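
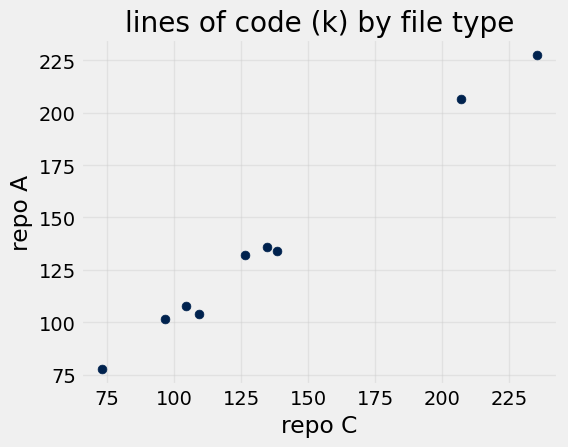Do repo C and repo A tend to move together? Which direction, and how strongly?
Points are positively correlated; strong (|r| ≈ 1.0).

positive, strong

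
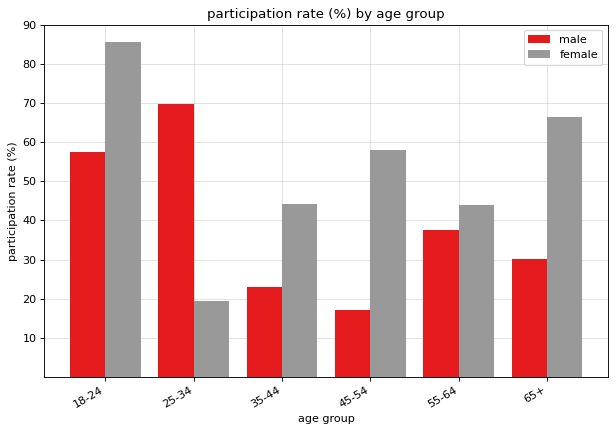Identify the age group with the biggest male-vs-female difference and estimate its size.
25-34: male ≈ 70, female ≈ 20 → gap ≈ 50. Next-largest (45-54) is only ≈ 40.

25-34, ≈ 50 %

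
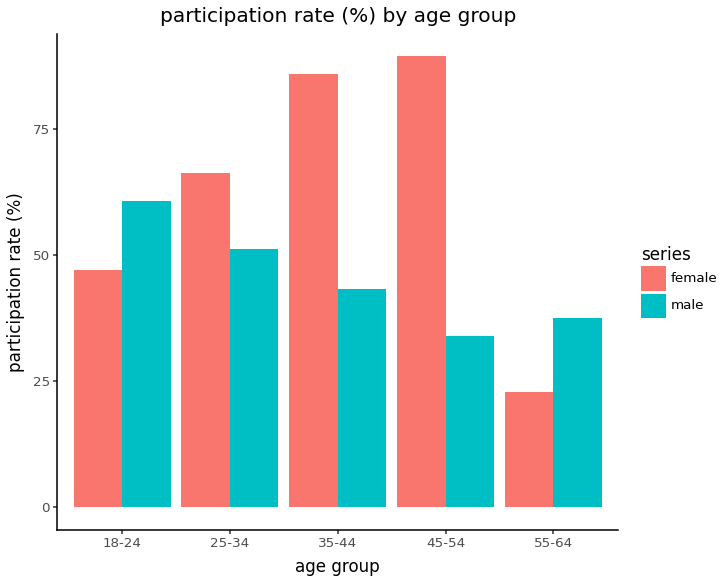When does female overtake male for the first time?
18-24: female ≈ 50 vs male ≈ 60 (not yet); 25-34: female ≈ 70 vs male ≈ 50 (first crossover).

25-34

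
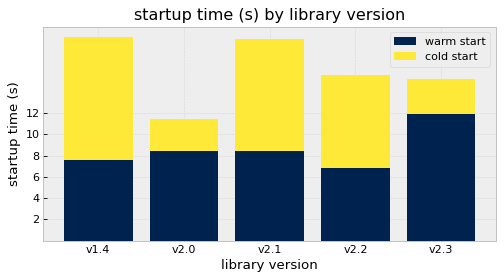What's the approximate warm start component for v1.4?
≈ 8

warm start top ≈ 8, bottom ≈ 0; segment ≈ 8.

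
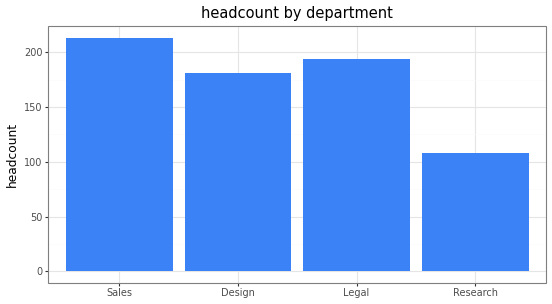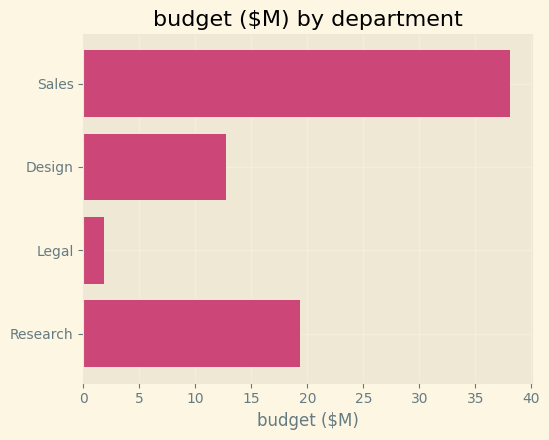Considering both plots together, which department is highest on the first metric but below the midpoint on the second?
Legal

Chart 2 median budget ($M) ≈ 15; below-median departments: Design, Legal. Among those, Legal has the highest headcount (≈ 200).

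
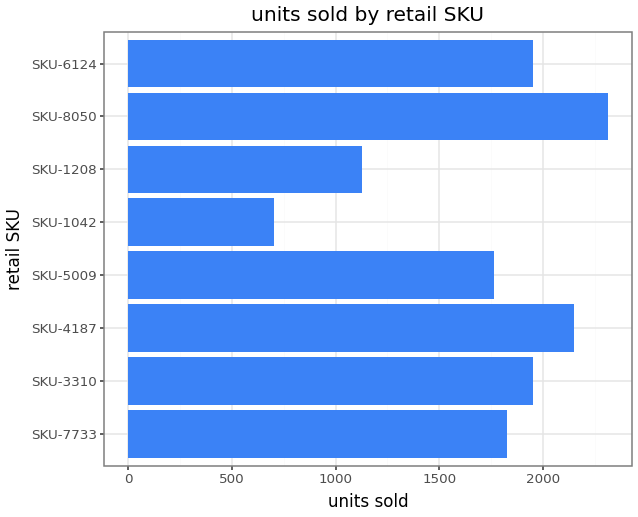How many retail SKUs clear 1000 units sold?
7

Above 1000: SKU-7733, SKU-3310, SKU-4187, SKU-5009, SKU-1208, SKU-8050, SKU-6124.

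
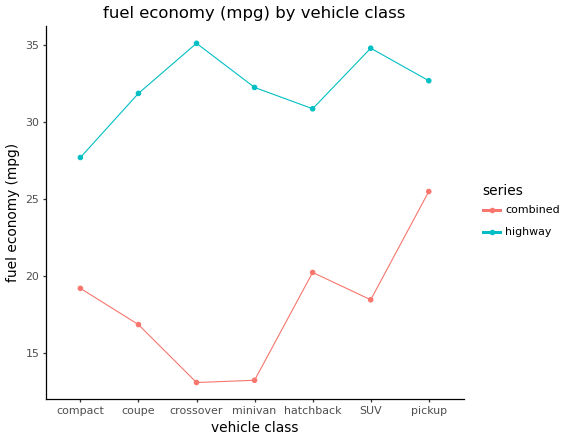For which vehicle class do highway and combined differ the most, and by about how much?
crossover: highway ≈ 36, combined ≈ 14 → gap ≈ 22. Next-largest (minivan) is only ≈ 18.

crossover, ≈ 22 mpg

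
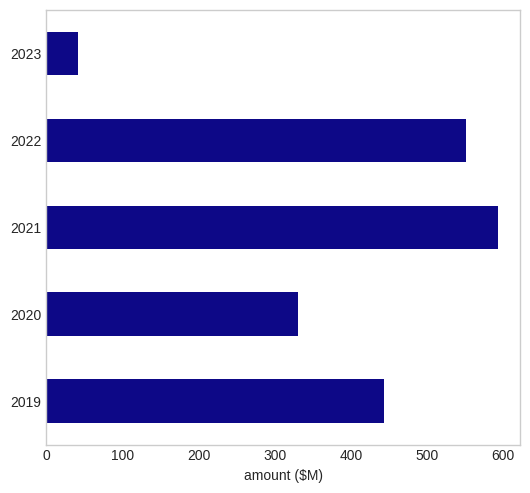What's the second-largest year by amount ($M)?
Top 3: 2021 ≈ 600, 2022 ≈ 550, 2019 ≈ 450.

2022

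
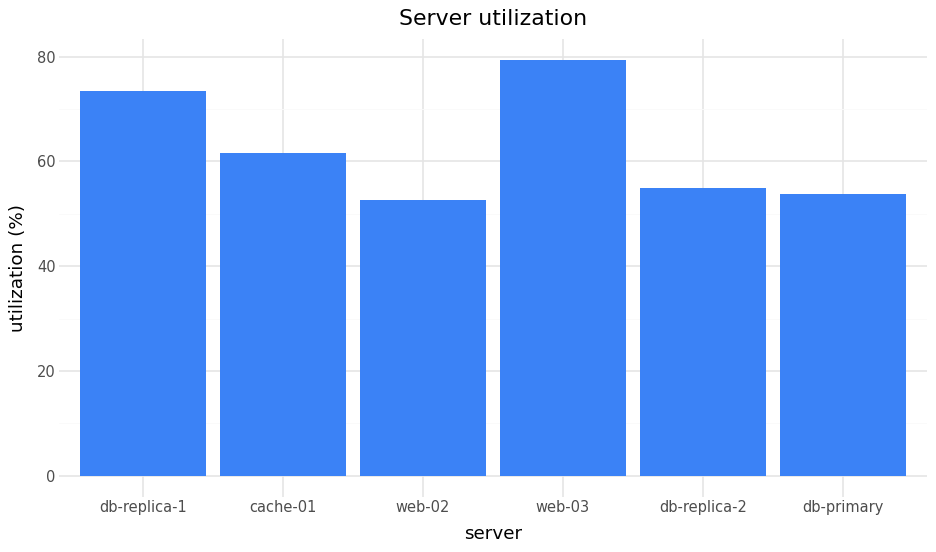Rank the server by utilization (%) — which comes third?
cache-01

Top 4: web-03 ≈ 80, db-replica-1 ≈ 70, cache-01 ≈ 60, db-replica-2 ≈ 50.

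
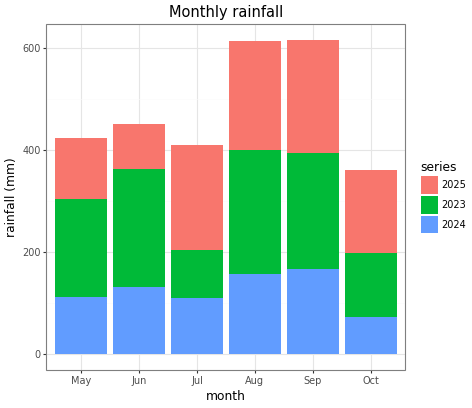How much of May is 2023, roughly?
≈ 200

2023 top ≈ 300, bottom ≈ 100; segment ≈ 200.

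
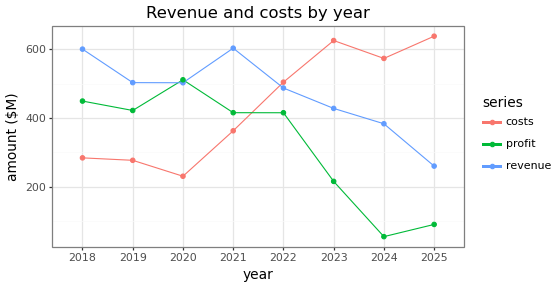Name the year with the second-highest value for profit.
2018

Top 3 for profit: 2020 ≈ 500, 2018 ≈ 450, 2019 ≈ 400.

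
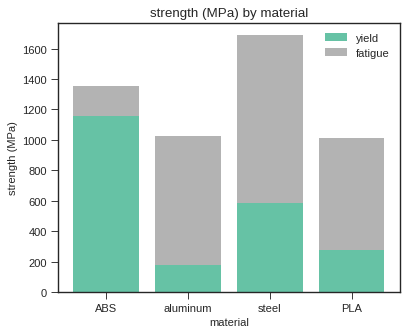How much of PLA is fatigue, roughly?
fatigue top ≈ 1000, bottom ≈ 200; segment ≈ 800.

≈ 800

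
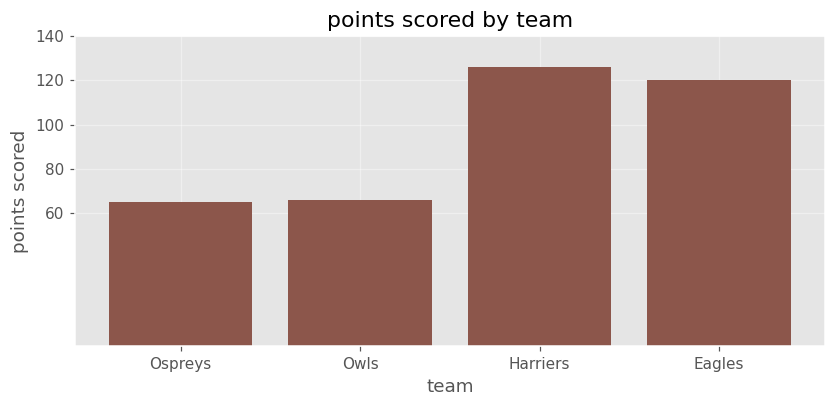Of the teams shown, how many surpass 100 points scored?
2

Above 100: Harriers, Eagles.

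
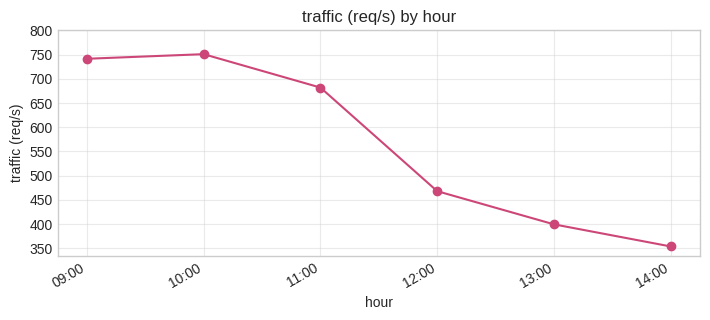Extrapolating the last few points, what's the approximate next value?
≈ 300

Last three: 450, 400, 350 → slope ≈ -50/step → next ≈ 300.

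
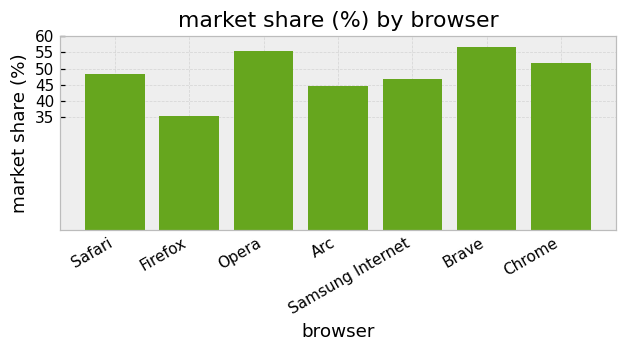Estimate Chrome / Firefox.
Chrome ≈ 50, Firefox ≈ 35; 50/35 ≈ 1.43.

≈ 1.43×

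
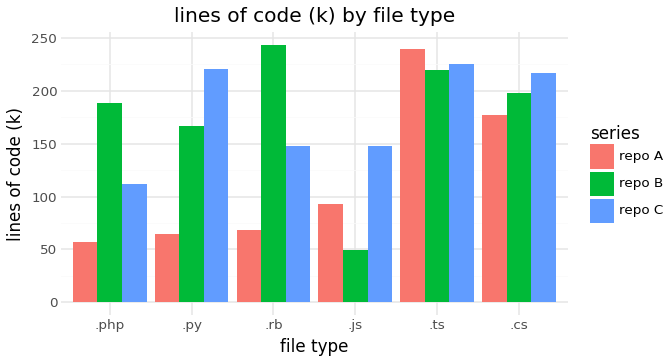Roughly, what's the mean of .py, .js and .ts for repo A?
≈ 142

(75 + 100 + 250) / 3 ≈ 142.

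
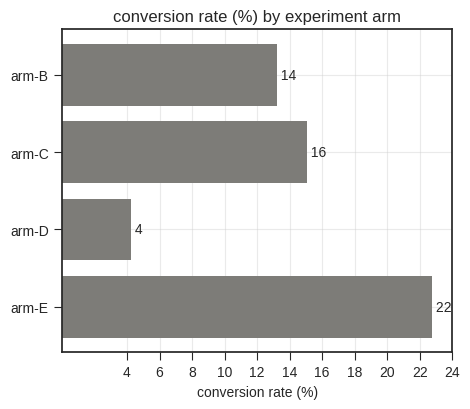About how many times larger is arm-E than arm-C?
≈ 1.38×

arm-E ≈ 22, arm-C ≈ 16; 22/16 ≈ 1.38.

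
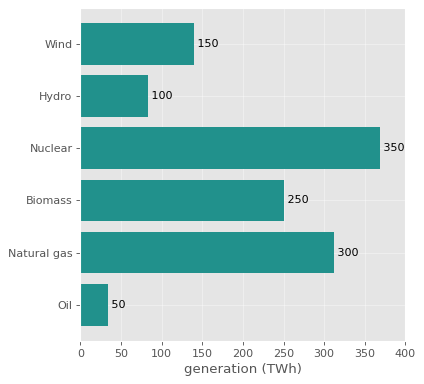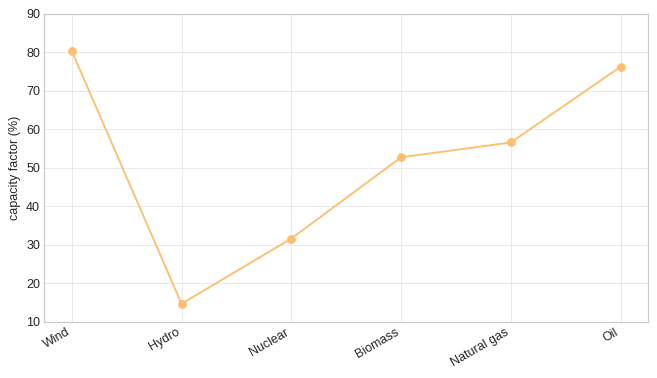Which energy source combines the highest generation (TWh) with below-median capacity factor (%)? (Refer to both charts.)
Chart 2 median capacity factor (%) ≈ 50; below-median energy sources: Hydro, Nuclear, Biomass. Among those, Nuclear has the highest generation (TWh) (≈ 350).

Nuclear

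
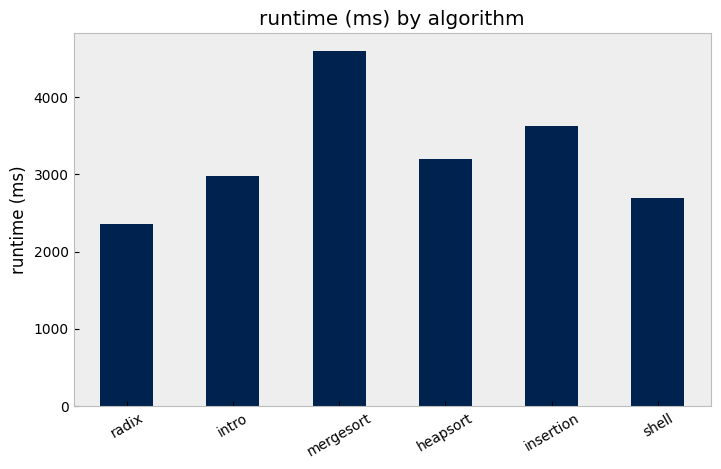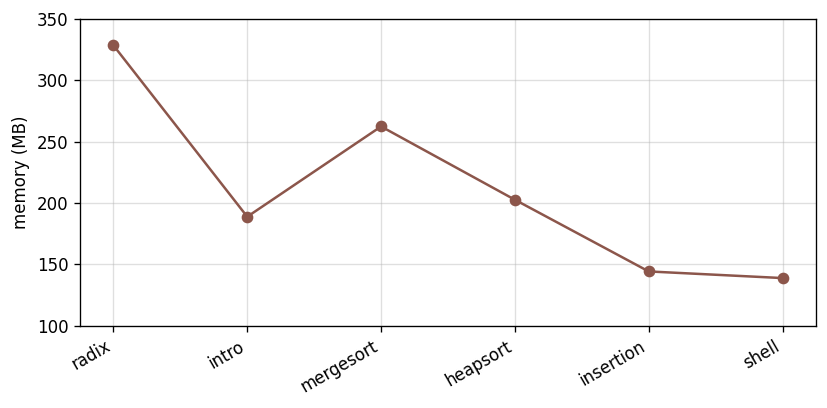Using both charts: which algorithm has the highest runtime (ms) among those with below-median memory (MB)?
Chart 2 median memory (MB) ≈ 200; below-median algorithms: intro, insertion, shell. Among those, insertion has the highest runtime (ms) (≈ 3500).

insertion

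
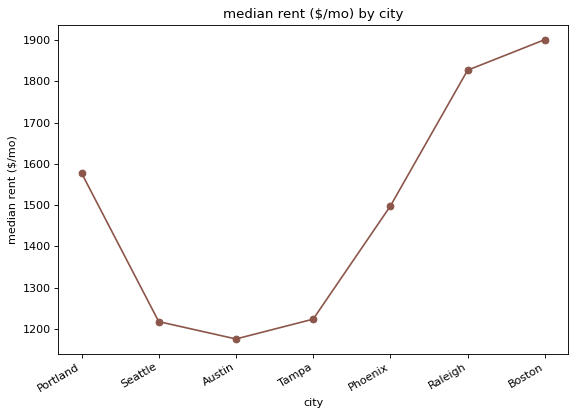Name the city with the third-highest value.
Portland

Top 4: Boston ≈ 1900, Raleigh ≈ 1800, Portland ≈ 1600, Phoenix ≈ 1500.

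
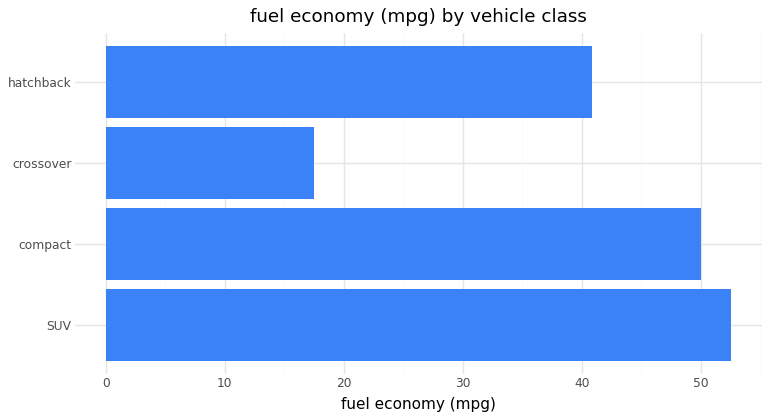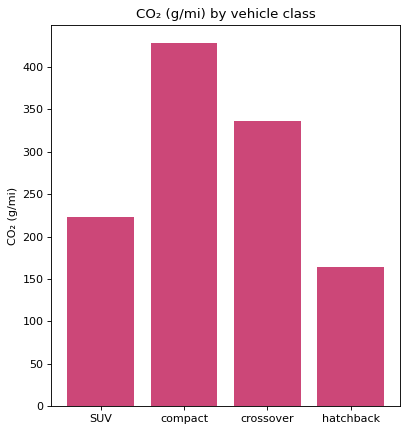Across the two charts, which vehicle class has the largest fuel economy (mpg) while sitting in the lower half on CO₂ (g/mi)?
SUV

Chart 2 median CO₂ (g/mi) ≈ 300; below-median vehicle classes: SUV, hatchback. Among those, SUV has the highest fuel economy (mpg) (≈ 55).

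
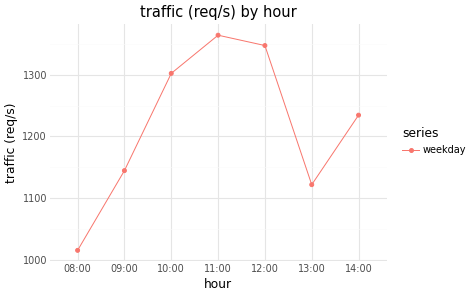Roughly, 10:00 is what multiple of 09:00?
≈ 1.13×

10:00 ≈ 1300, 09:00 ≈ 1150; 1300/1150 ≈ 1.13.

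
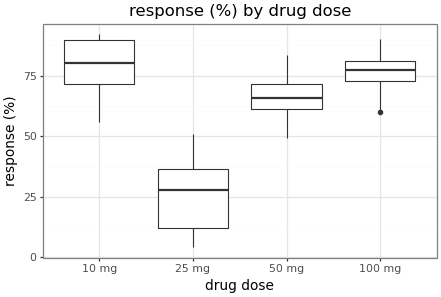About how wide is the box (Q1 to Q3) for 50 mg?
≈ 10

Q3 ≈ 70, Q1 ≈ 60; IQR ≈ 10.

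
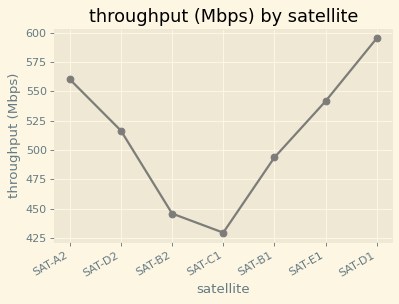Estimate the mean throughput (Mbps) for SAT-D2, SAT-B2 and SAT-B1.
(520 + 440 + 500) / 3 ≈ 487.

≈ 487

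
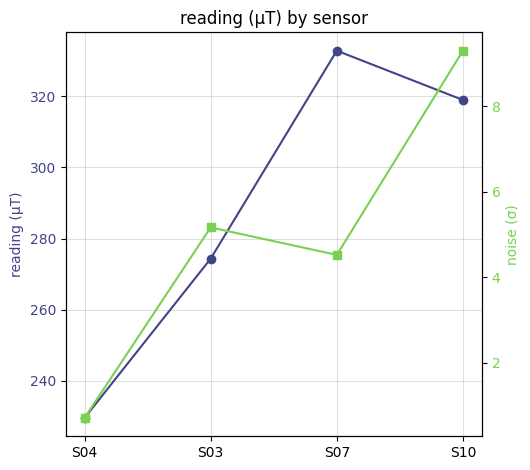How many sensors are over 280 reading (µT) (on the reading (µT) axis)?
Above 280: S07, S10.

2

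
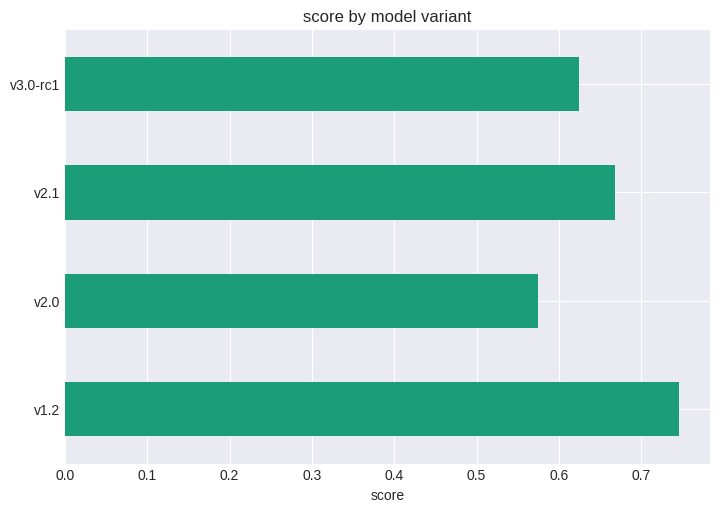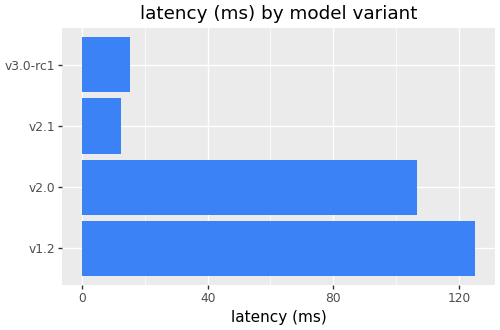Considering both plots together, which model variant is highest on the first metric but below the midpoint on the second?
Chart 2 median latency (ms) ≈ 60; below-median model variants: v2.1, v3.0-rc1. Among those, v2.1 has the highest score (≈ 0.7).

v2.1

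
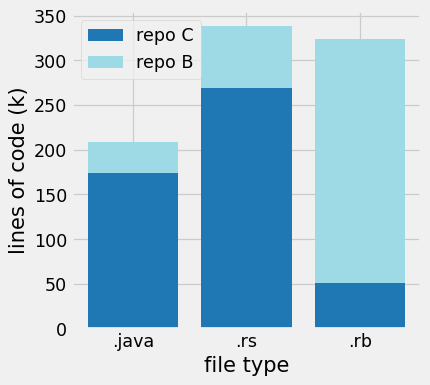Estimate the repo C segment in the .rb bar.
≈ 50

repo C top ≈ 50, bottom ≈ 0; segment ≈ 50.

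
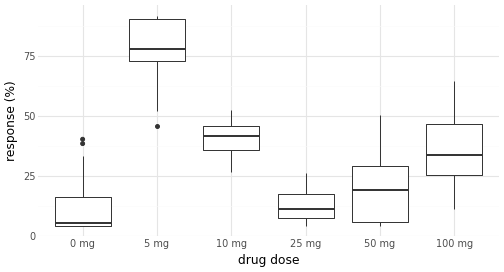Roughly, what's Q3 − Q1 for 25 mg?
Q3 ≈ 20, Q1 ≈ 10; IQR ≈ 10.

≈ 10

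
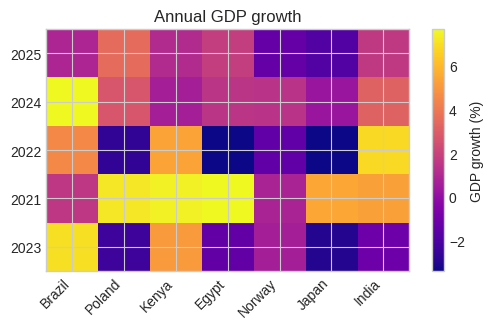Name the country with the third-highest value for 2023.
Norway

Top 4 for 2023: Brazil ≈ 7, Kenya ≈ 5, Norway ≈ 1, India ≈ -1.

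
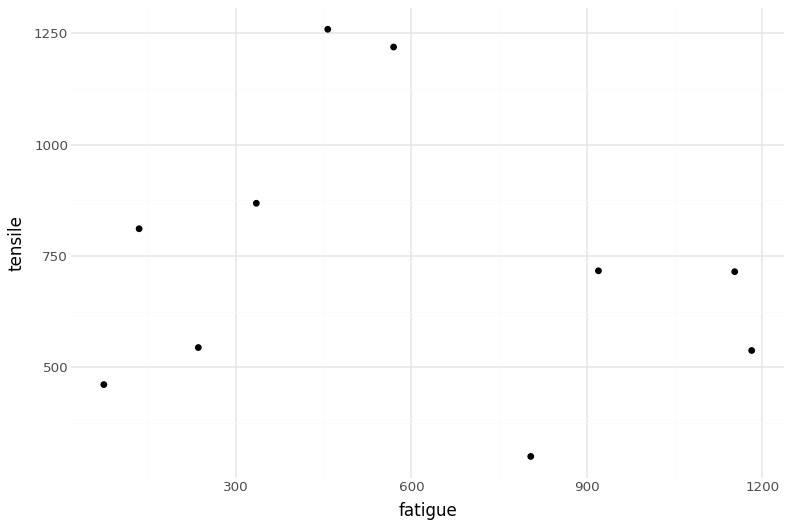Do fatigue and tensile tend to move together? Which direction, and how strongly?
Points are roughly uncorrelated; weak (|r| ≈ 0.1).

no clear correlation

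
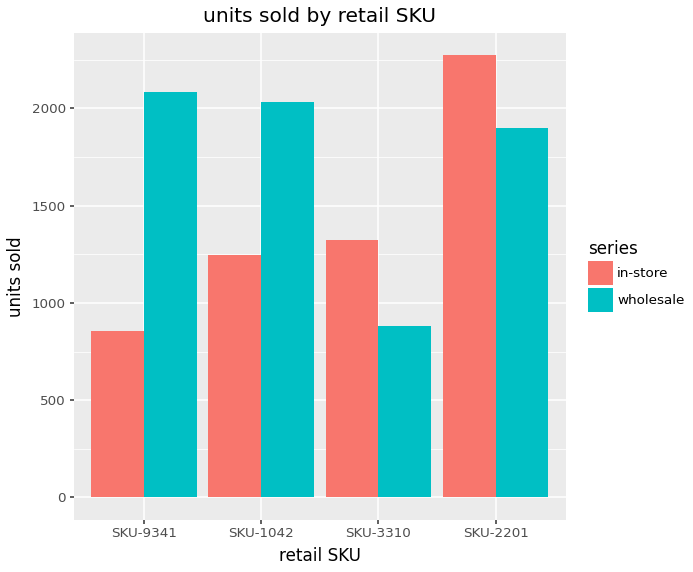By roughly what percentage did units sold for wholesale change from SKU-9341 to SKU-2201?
SKU-9341 ≈ 2000, SKU-2201 ≈ 1800; (1800 − 2000) / 2000 ≈ -10%.

≈ -10%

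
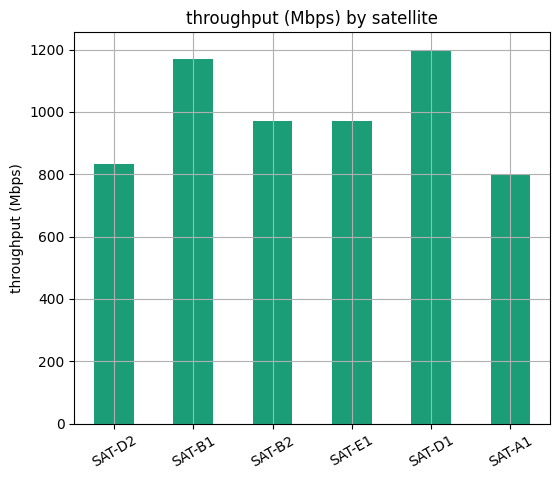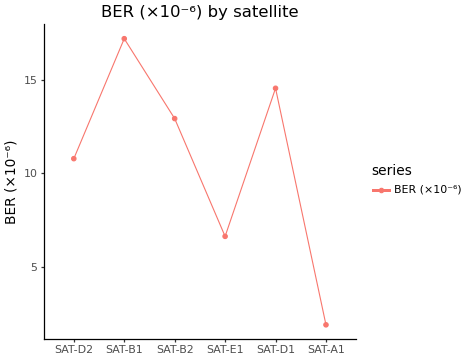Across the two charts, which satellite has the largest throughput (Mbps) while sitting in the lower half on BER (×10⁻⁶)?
SAT-E1

Chart 2 median BER (×10⁻⁶) ≈ 12; below-median satellites: SAT-D2, SAT-E1, SAT-A1. Among those, SAT-E1 has the highest throughput (Mbps) (≈ 1000).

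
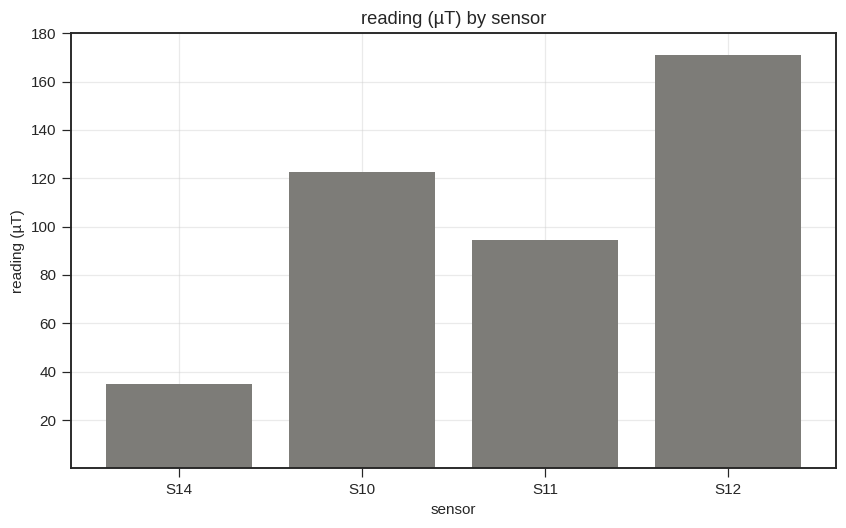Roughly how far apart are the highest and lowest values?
Max S12 ≈ 180, min S14 ≈ 40; range ≈ 140.

≈ 140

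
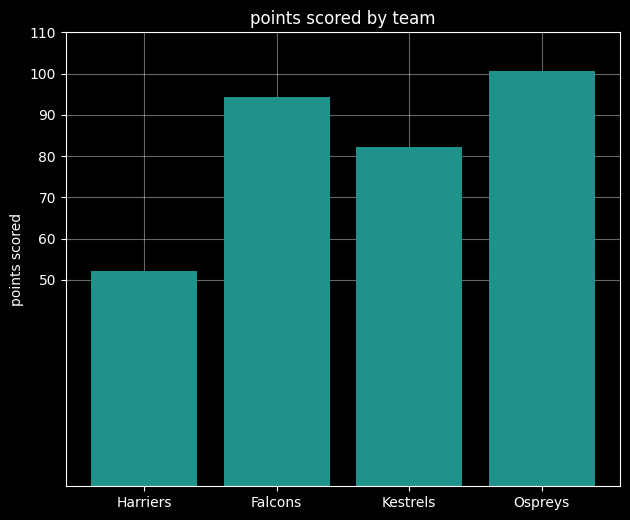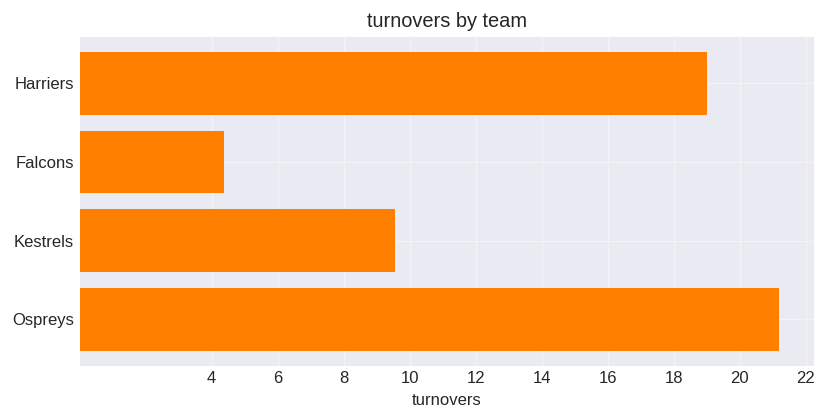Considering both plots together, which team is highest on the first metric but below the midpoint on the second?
Falcons

Chart 2 median turnovers ≈ 14; below-median teams: Falcons, Kestrels. Among those, Falcons has the highest points scored (≈ 90).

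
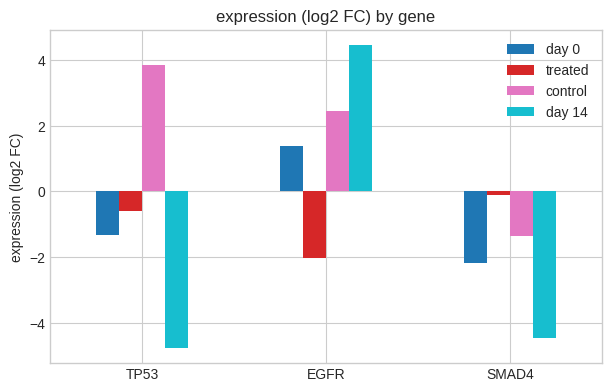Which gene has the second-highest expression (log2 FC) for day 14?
Top 3 for day 14: EGFR ≈ 4, SMAD4 ≈ -4, TP53 ≈ -5.

SMAD4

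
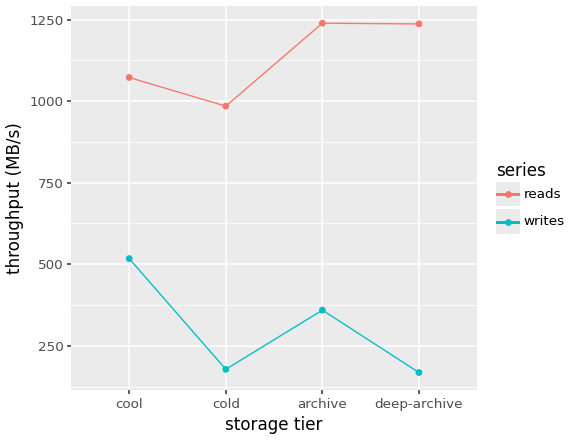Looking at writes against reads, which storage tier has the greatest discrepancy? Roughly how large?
deep-archive, ≈ 1000 MB/s

deep-archive: writes ≈ 200, reads ≈ 1200 → gap ≈ 1000. Next-largest (archive) is only ≈ 800.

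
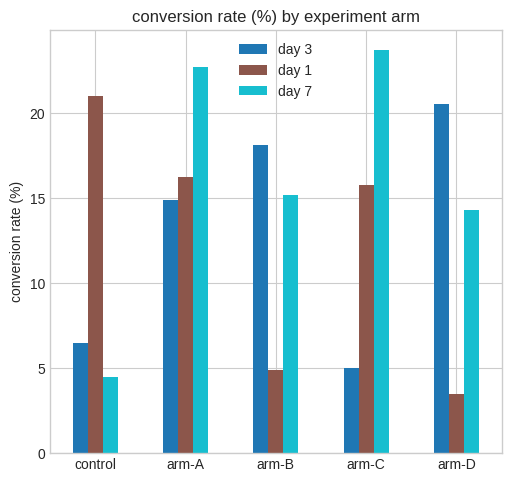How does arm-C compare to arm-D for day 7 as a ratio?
≈ 1.71×

arm-C ≈ 24, arm-D ≈ 14; 24/14 ≈ 1.71.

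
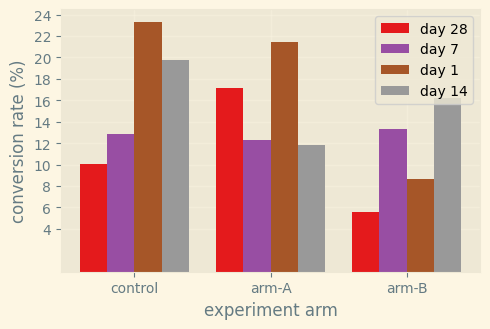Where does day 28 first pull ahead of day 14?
control: day 28 ≈ 10 vs day 14 ≈ 20 (not yet); arm-A: day 28 ≈ 18 vs day 14 ≈ 12 (first crossover).

arm-A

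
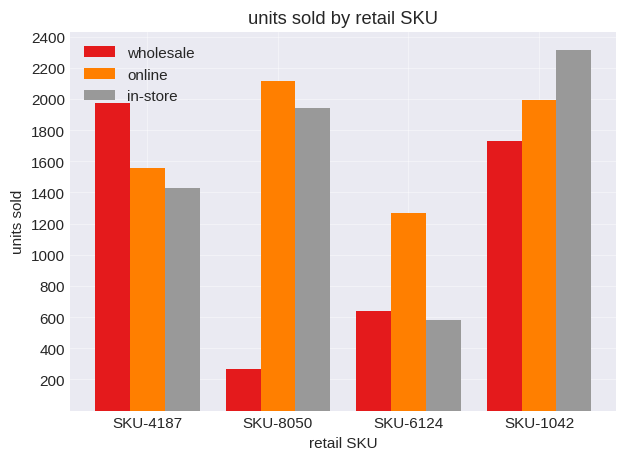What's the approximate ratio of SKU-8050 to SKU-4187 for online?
≈ 1.38×

SKU-8050 ≈ 2200, SKU-4187 ≈ 1600; 2200/1600 ≈ 1.38.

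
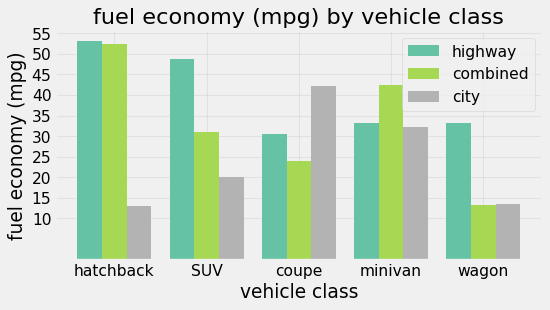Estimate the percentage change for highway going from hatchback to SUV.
≈ -9.1%

hatchback ≈ 55, SUV ≈ 50; (50 − 55) / 55 ≈ -9.1%.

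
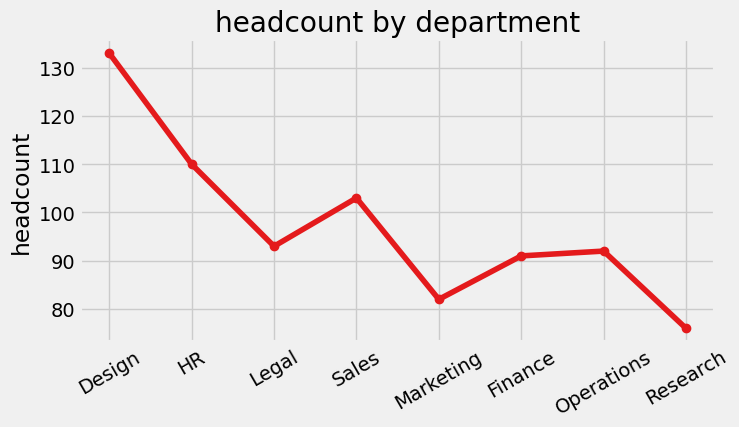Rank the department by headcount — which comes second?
Top 3: Design ≈ 135, HR ≈ 110, Sales ≈ 105.

HR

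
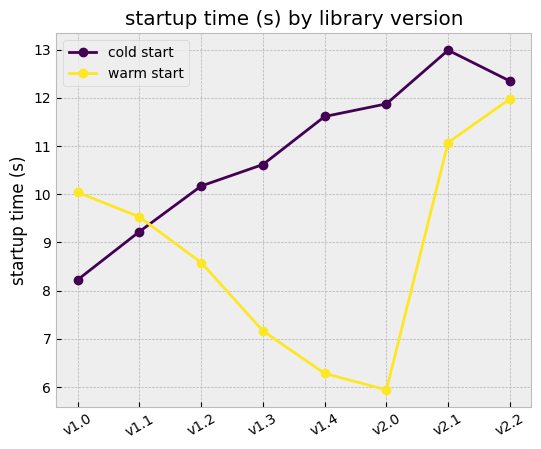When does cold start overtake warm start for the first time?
v1.2

v1.1: cold start ≈ 9 vs warm start ≈ 10 (not yet); v1.2: cold start ≈ 10 vs warm start ≈ 9 (first crossover).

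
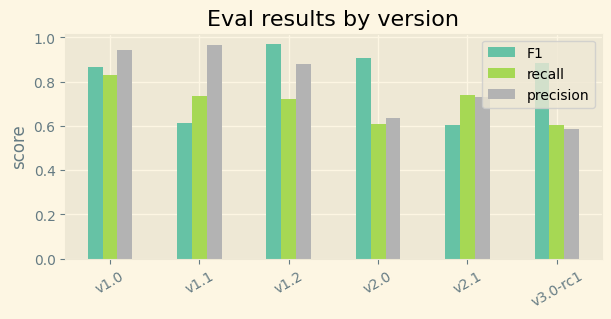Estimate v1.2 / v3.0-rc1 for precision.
v1.2 ≈ 0.9, v3.0-rc1 ≈ 0.6; 0.9/0.6 ≈ 1.5.

≈ 1.5×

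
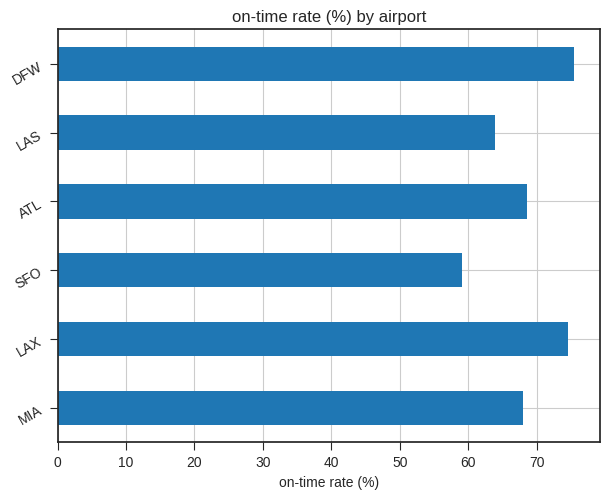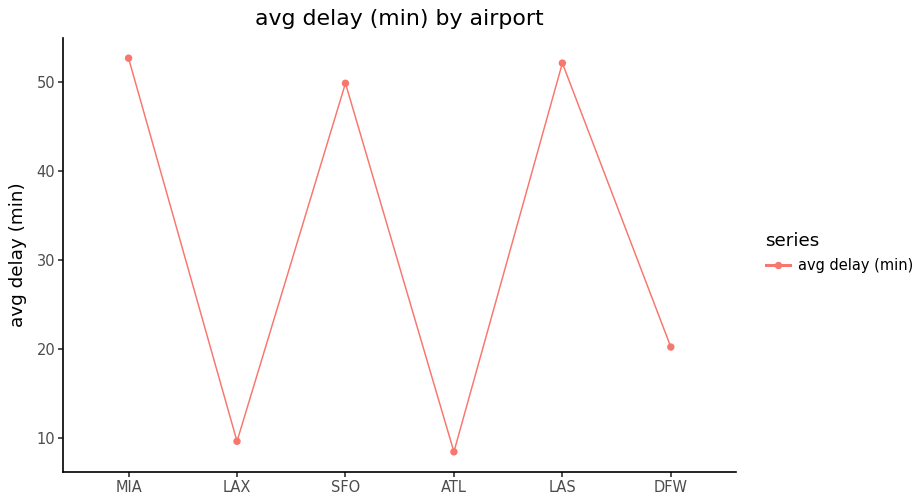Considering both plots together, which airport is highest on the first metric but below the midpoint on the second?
DFW

Chart 2 median avg delay (min) ≈ 35; below-median airports: LAX, ATL, DFW. Among those, DFW has the highest on-time rate (%) (≈ 80).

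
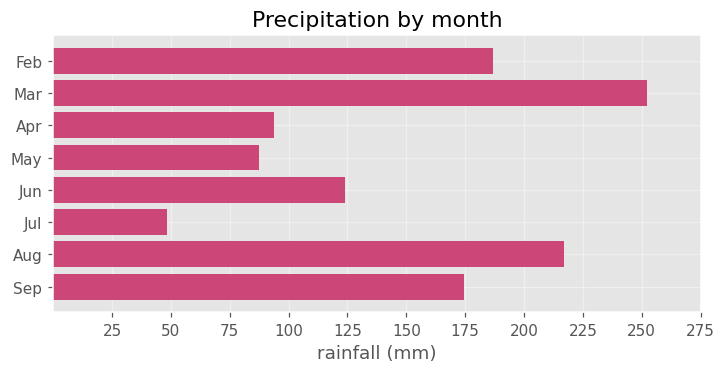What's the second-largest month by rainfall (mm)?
Aug

Top 3: Mar ≈ 250, Aug ≈ 225, Feb ≈ 175.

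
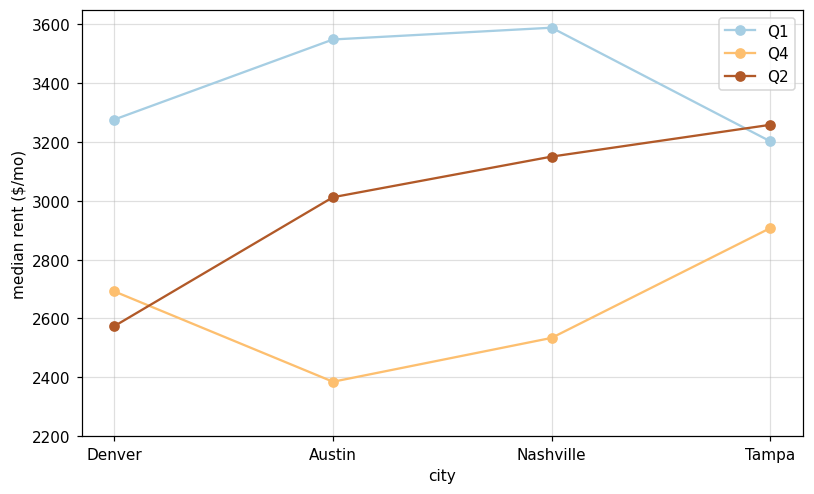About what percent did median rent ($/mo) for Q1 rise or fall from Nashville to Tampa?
Nashville ≈ 3600, Tampa ≈ 3200; (3200 − 3600) / 3600 ≈ -11.1%.

≈ -11.1%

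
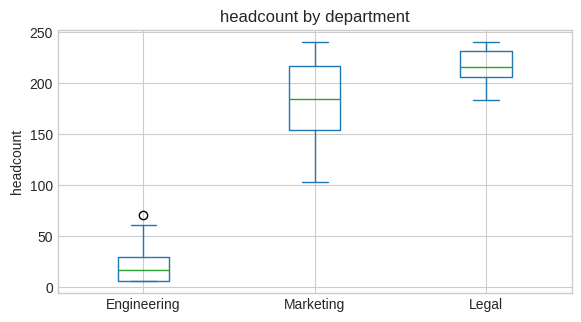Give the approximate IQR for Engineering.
≈ 20

Q3 ≈ 20, Q1 ≈ 0; IQR ≈ 20.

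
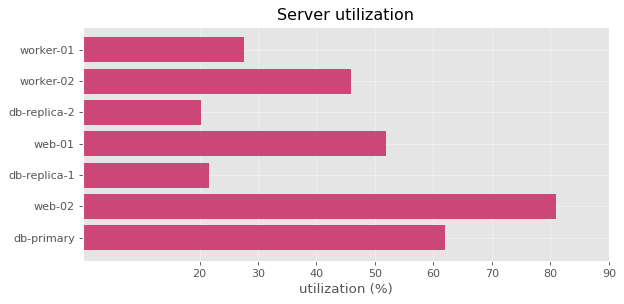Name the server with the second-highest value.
Top 3: web-02 ≈ 80, db-primary ≈ 60, web-01 ≈ 50.

db-primary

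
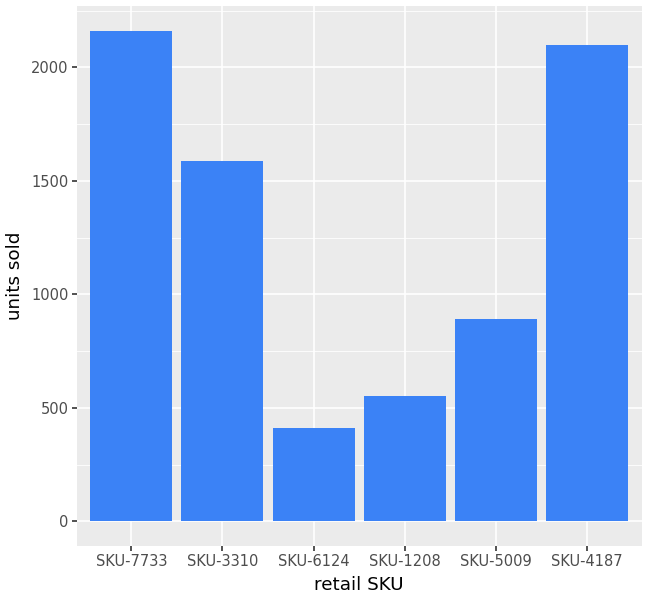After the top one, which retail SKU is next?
SKU-4187

Top 3: SKU-7733 ≈ 2200, SKU-4187 ≈ 2000, SKU-3310 ≈ 1600.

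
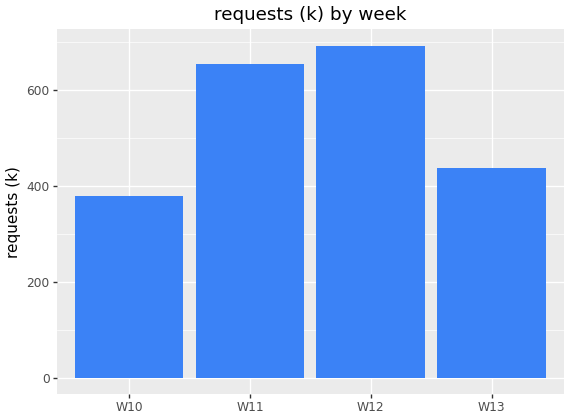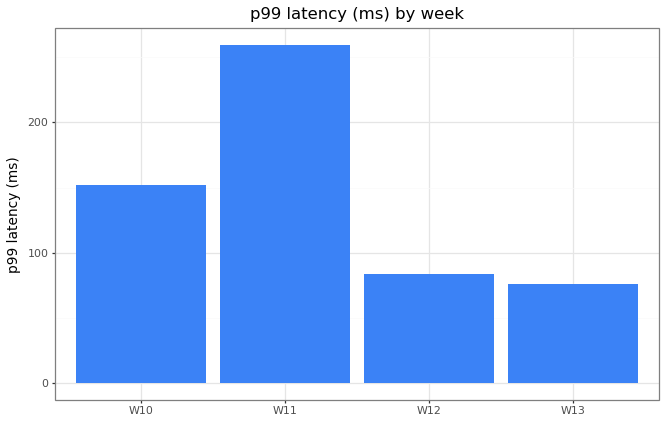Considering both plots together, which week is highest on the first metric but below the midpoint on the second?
W12

Chart 2 median p99 latency (ms) ≈ 125; below-median weeks: W12, W13. Among those, W12 has the highest requests (k) (≈ 700).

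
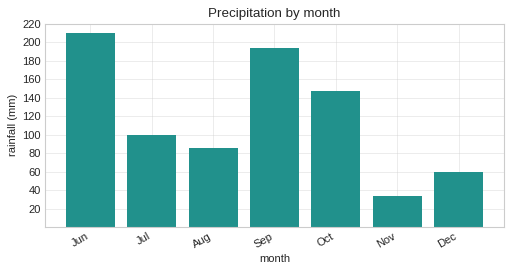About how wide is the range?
Max Jun ≈ 200, min Nov ≈ 40; range ≈ 160.

≈ 160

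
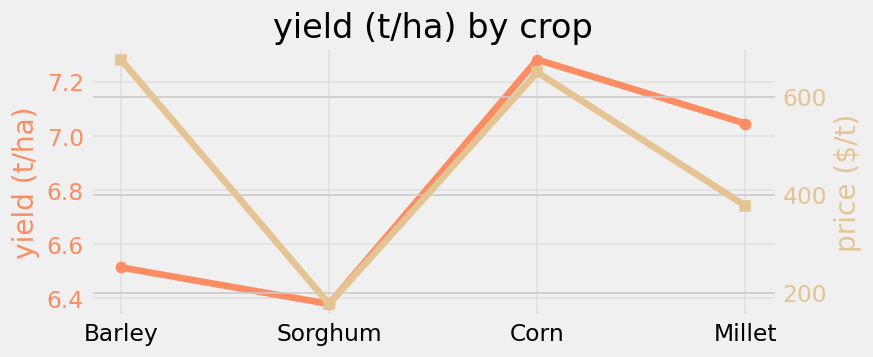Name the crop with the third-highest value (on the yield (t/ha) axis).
Barley

Top 4 (on the yield (t/ha) axis): Corn ≈ 7.3, Millet ≈ 7.0, Barley ≈ 6.5, Sorghum ≈ 6.4.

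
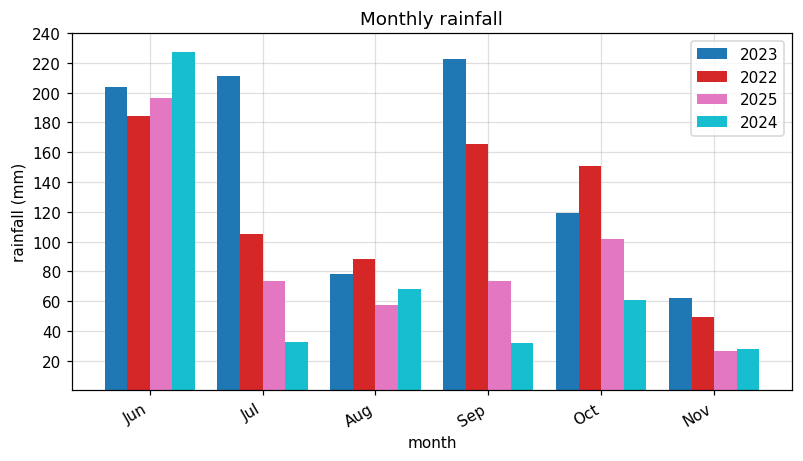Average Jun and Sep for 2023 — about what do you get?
≈ 210

(200 + 220) / 2 ≈ 210.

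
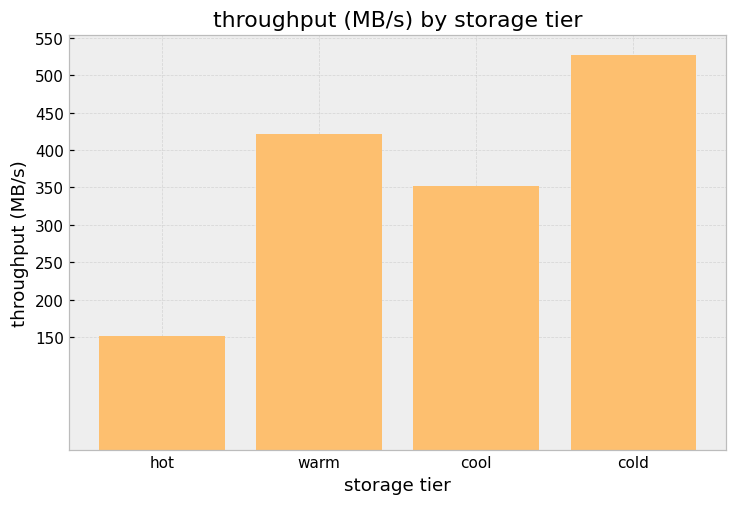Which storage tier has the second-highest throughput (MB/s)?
Top 3: cold ≈ 550, warm ≈ 400, cool ≈ 350.

warm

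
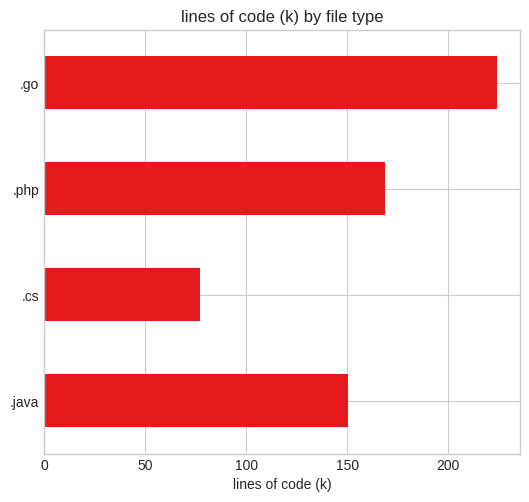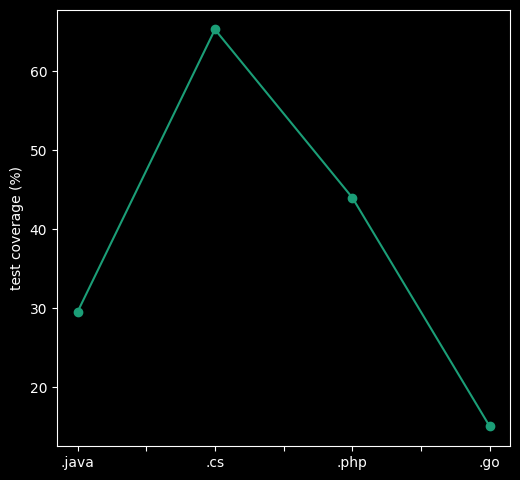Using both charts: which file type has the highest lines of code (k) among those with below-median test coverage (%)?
.go

Chart 2 median test coverage (%) ≈ 40; below-median file types: .java, .go. Among those, .go has the highest lines of code (k) (≈ 225).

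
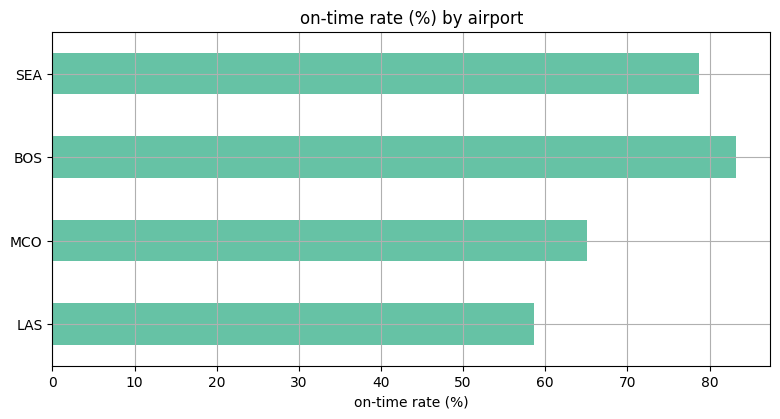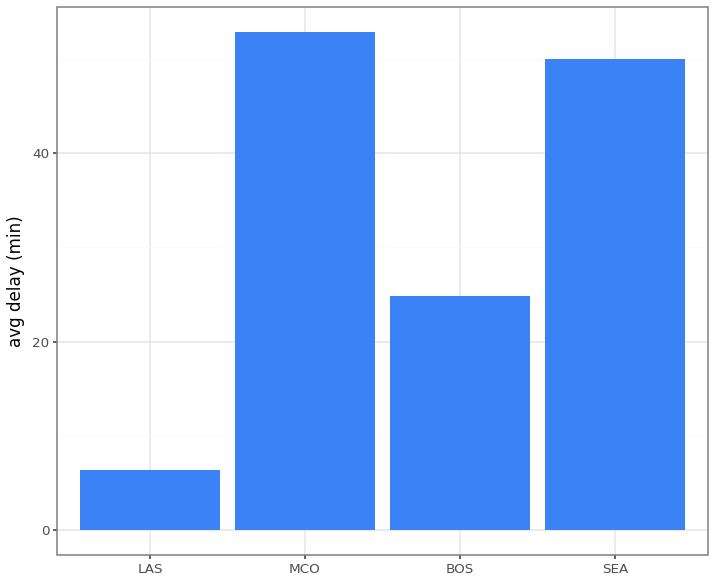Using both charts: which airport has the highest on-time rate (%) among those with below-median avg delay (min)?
Chart 2 median avg delay (min) ≈ 35; below-median airports: LAS, BOS. Among those, BOS has the highest on-time rate (%) (≈ 80).

BOS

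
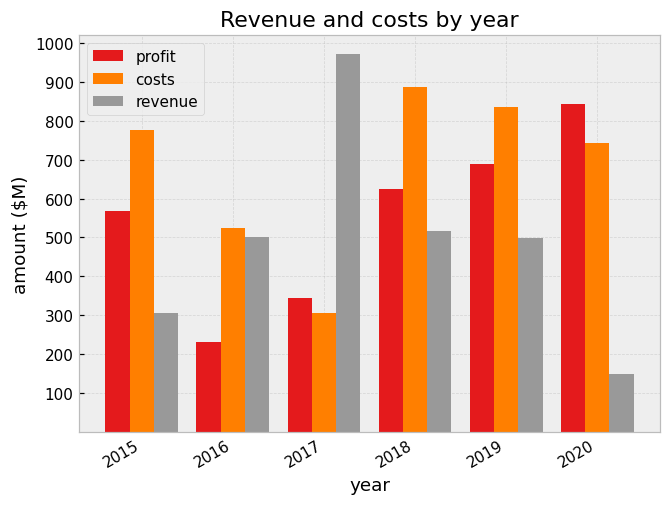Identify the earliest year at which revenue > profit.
2016

2015: revenue ≈ 300 vs profit ≈ 600 (not yet); 2016: revenue ≈ 500 vs profit ≈ 200 (first crossover).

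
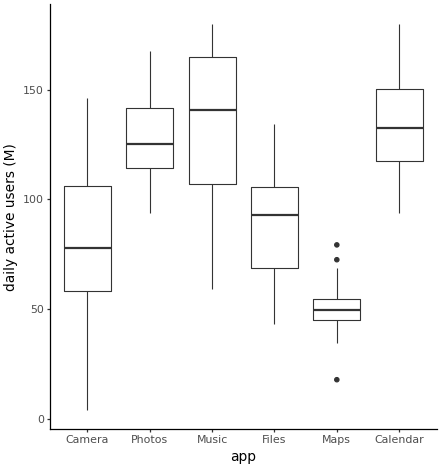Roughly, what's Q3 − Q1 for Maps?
Q3 ≈ 50, Q1 ≈ 40; IQR ≈ 10.

≈ 10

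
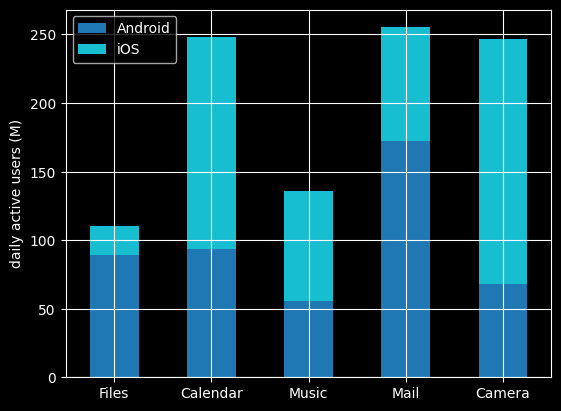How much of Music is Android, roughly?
Android top ≈ 50, bottom ≈ 0; segment ≈ 50.

≈ 50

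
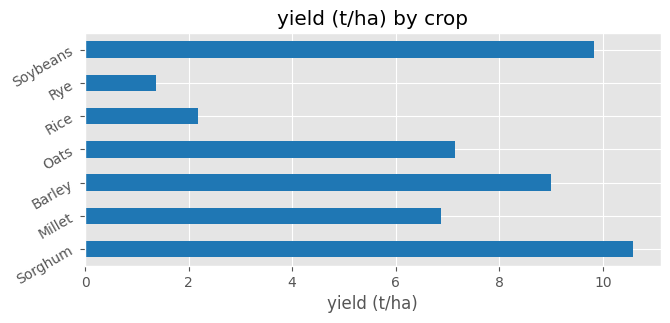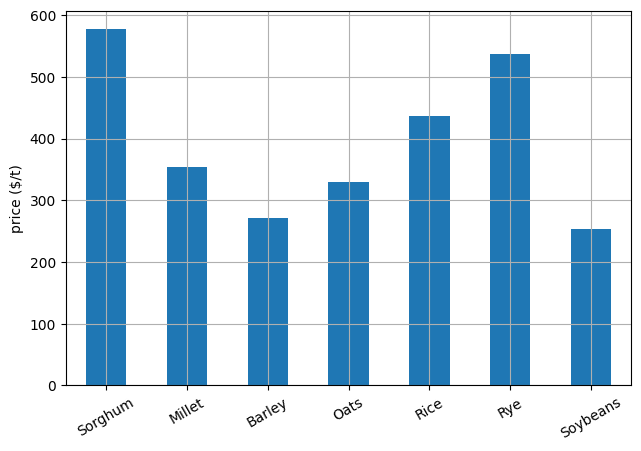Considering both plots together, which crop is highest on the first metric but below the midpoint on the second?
Soybeans

Chart 2 median price ($/t) ≈ 400; below-median crops: Barley, Oats, Soybeans. Among those, Soybeans has the highest yield (t/ha) (≈ 10).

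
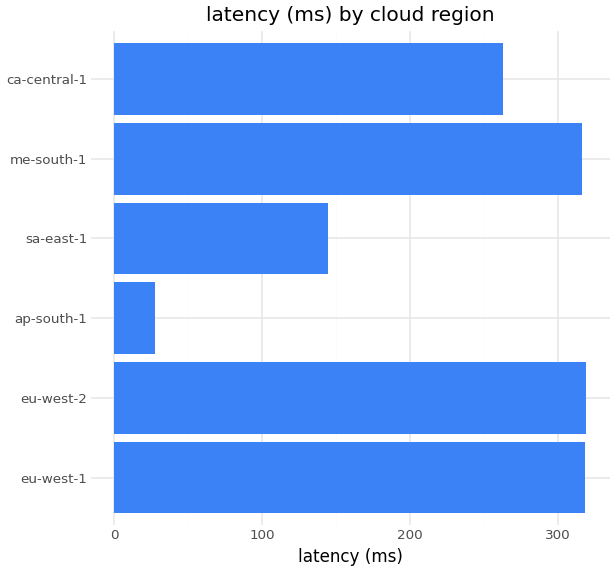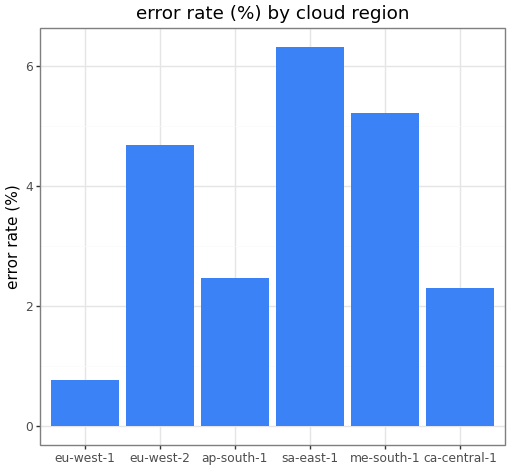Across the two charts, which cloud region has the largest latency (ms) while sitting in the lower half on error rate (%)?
Chart 2 median error rate (%) ≈ 4; below-median cloud regions: eu-west-1, ap-south-1, ca-central-1. Among those, eu-west-1 has the highest latency (ms) (≈ 300).

eu-west-1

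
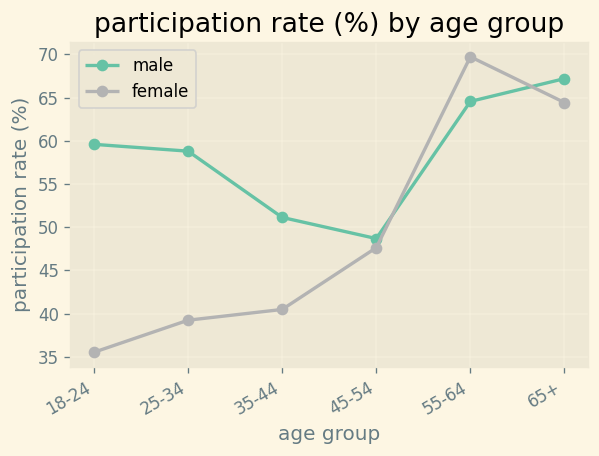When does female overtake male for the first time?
45-54: female ≈ 50 vs male ≈ 50 (not yet); 55-64: female ≈ 70 vs male ≈ 65 (first crossover).

55-64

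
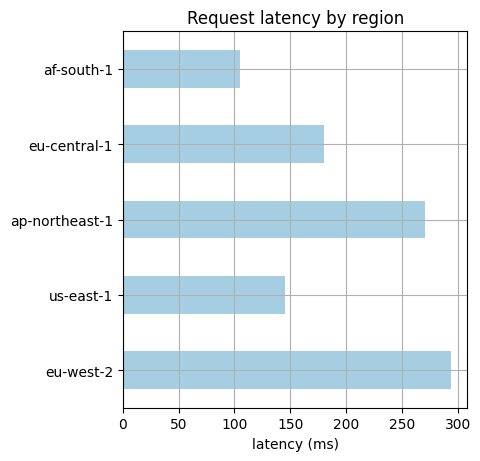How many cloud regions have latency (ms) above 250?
Above 250: eu-west-2, ap-northeast-1.

2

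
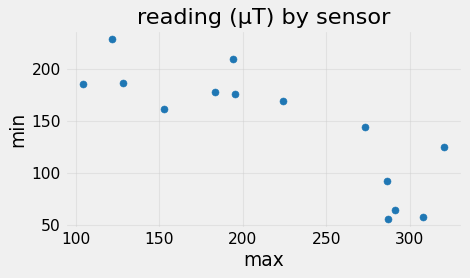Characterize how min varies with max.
Points are negatively correlated; strong (|r| ≈ 0.8).

negative, strong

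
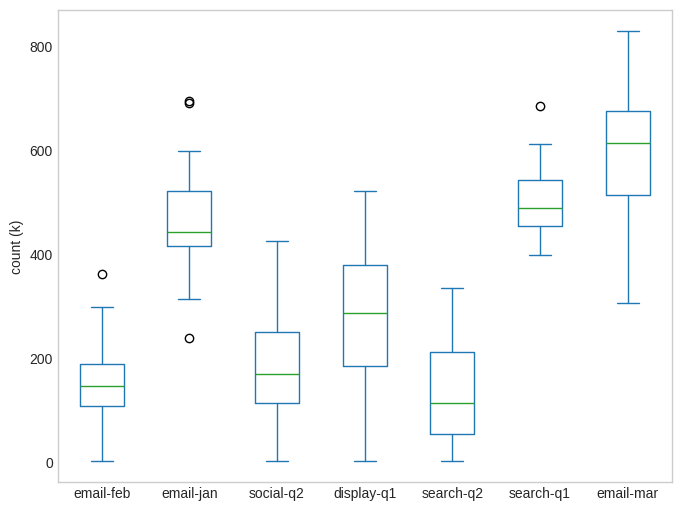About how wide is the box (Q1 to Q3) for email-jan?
≈ 100

Q3 ≈ 500, Q1 ≈ 400; IQR ≈ 100.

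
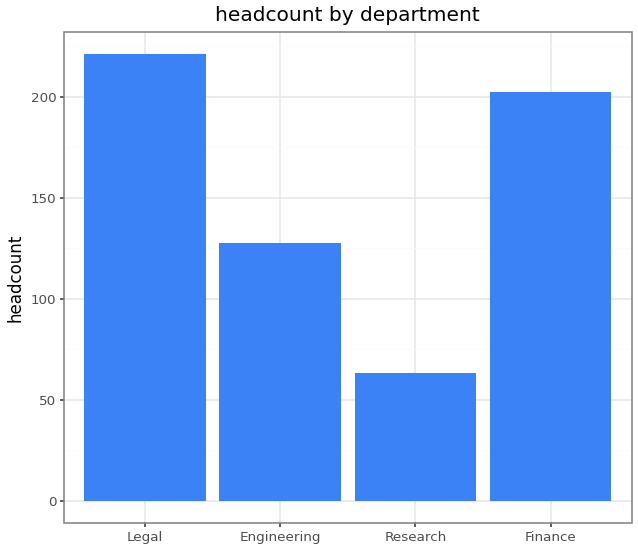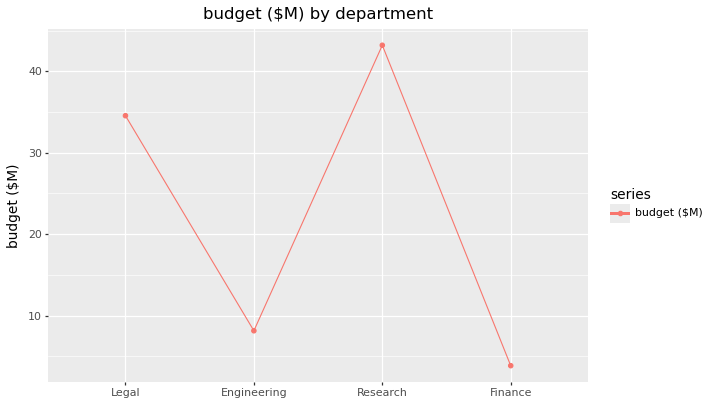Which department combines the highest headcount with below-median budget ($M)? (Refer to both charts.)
Chart 2 median budget ($M) ≈ 20; below-median departments: Engineering, Finance. Among those, Finance has the highest headcount (≈ 200).

Finance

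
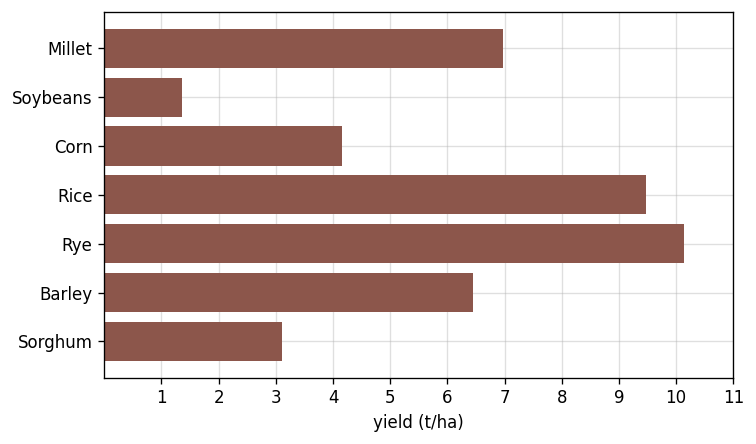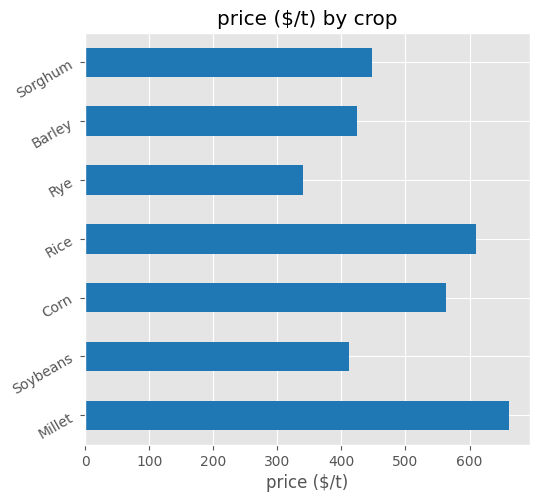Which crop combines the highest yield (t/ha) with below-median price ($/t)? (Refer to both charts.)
Chart 2 median price ($/t) ≈ 400; below-median crops: Soybeans, Rye, Barley. Among those, Rye has the highest yield (t/ha) (≈ 10).

Rye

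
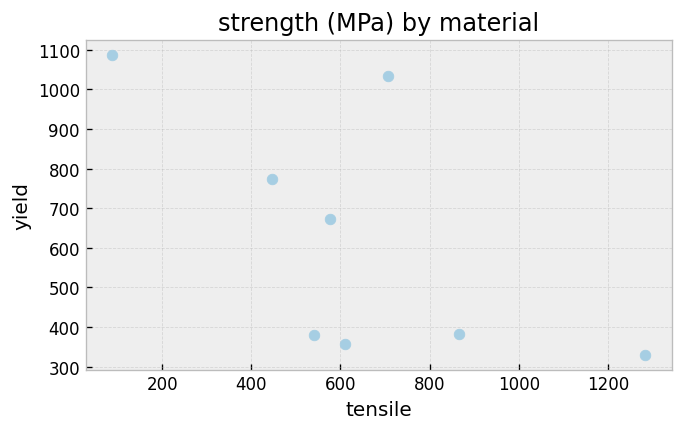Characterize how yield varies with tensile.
Points are negatively correlated; moderate (|r| ≈ 0.6).

negative, moderate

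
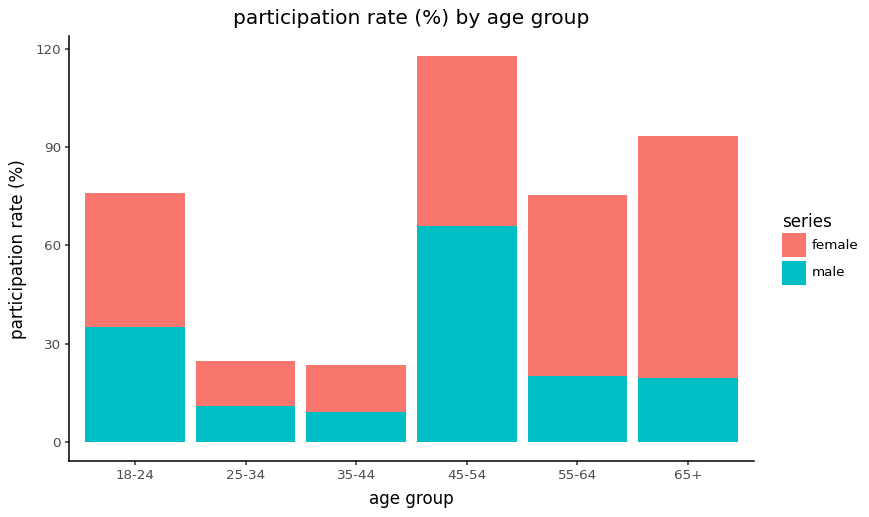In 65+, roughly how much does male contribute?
male top ≈ 20, bottom ≈ 0; segment ≈ 20.

≈ 20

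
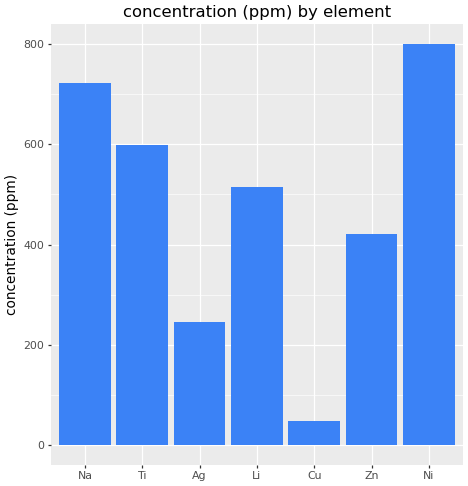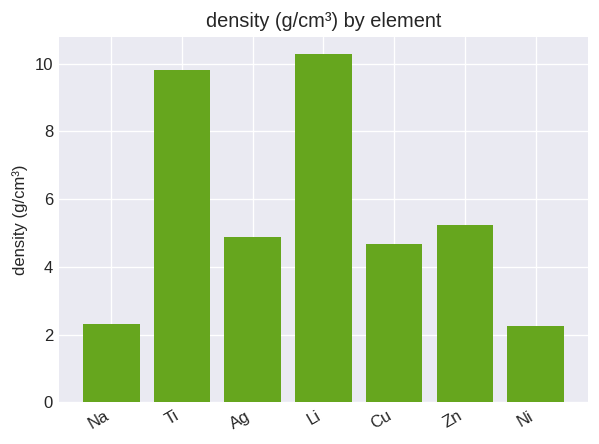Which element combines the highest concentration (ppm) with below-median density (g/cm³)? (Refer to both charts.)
Ni

Chart 2 median density (g/cm³) ≈ 5; below-median elements: Na, Cu, Ni. Among those, Ni has the highest concentration (ppm) (≈ 800).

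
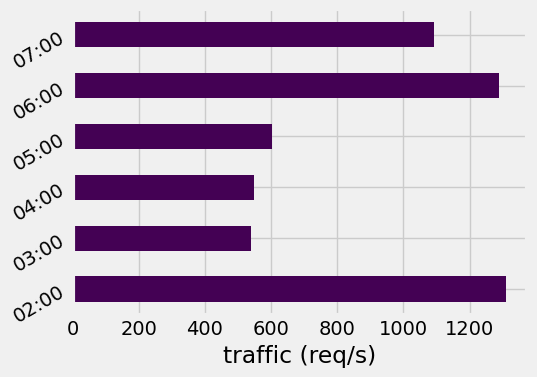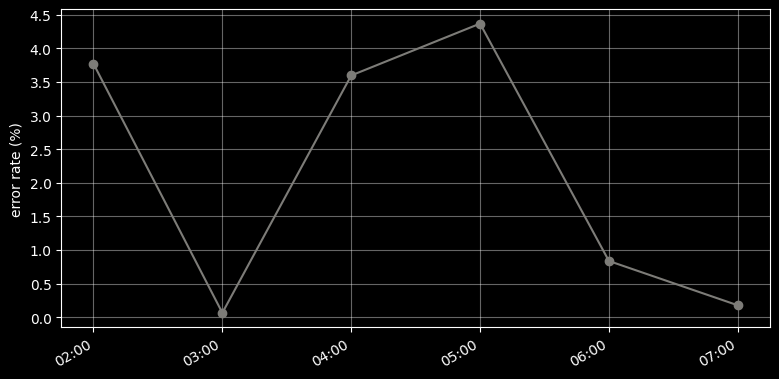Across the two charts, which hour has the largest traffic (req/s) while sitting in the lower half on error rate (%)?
Chart 2 median error rate (%) ≈ 2; below-median hours: 03:00, 06:00, 07:00. Among those, 06:00 has the highest traffic (req/s) (≈ 1200).

06:00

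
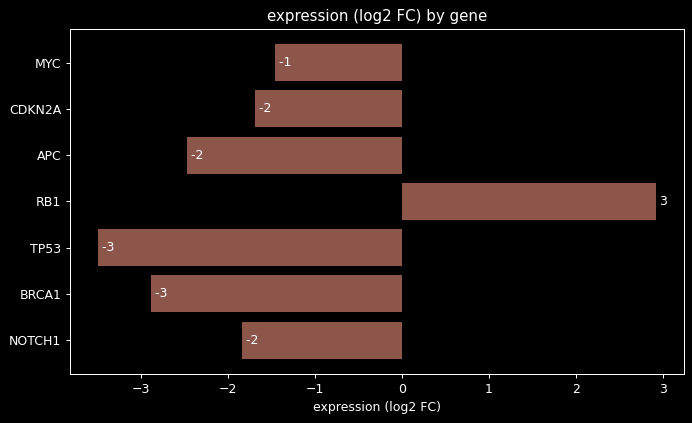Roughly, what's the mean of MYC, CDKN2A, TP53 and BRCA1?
≈ -2

(-1 + -2 + -3 + -3) / 4 ≈ -2.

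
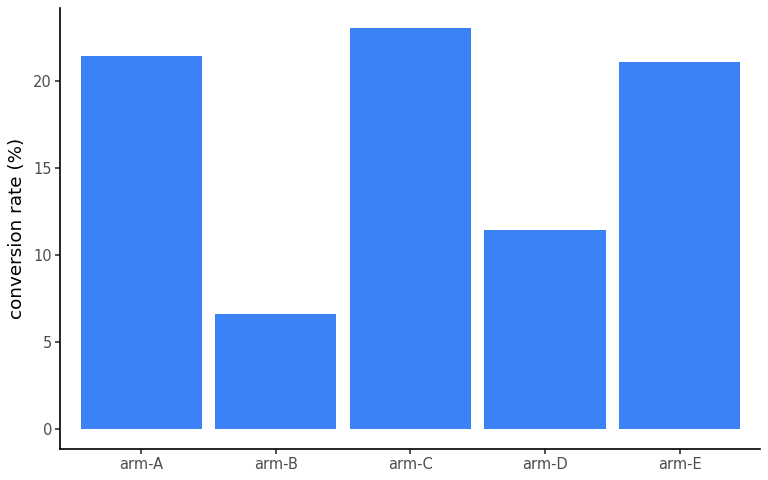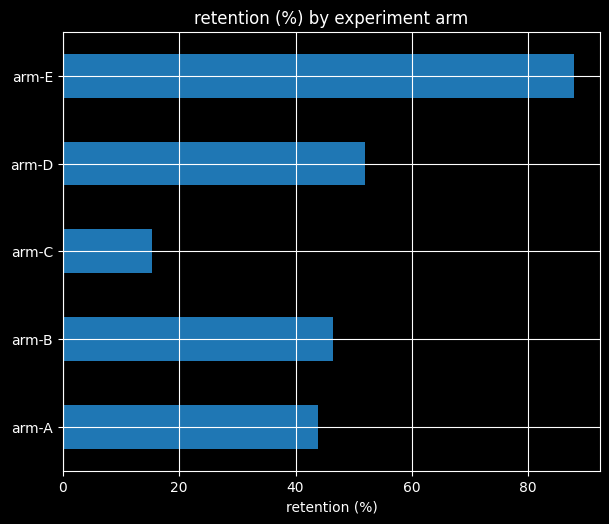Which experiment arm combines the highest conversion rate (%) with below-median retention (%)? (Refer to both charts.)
arm-C

Chart 2 median retention (%) ≈ 50; below-median experiment arms: arm-A, arm-C. Among those, arm-C has the highest conversion rate (%) (≈ 25).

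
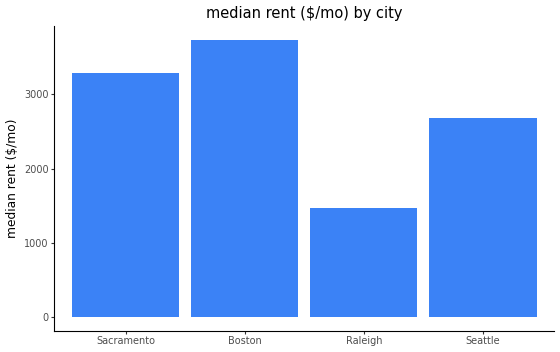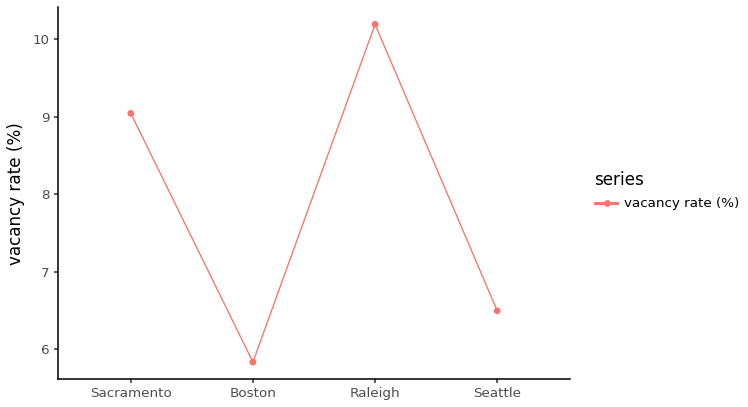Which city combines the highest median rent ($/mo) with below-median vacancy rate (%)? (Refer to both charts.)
Boston

Chart 2 median vacancy rate (%) ≈ 8; below-median cities: Boston, Seattle. Among those, Boston has the highest median rent ($/mo) (≈ 3500).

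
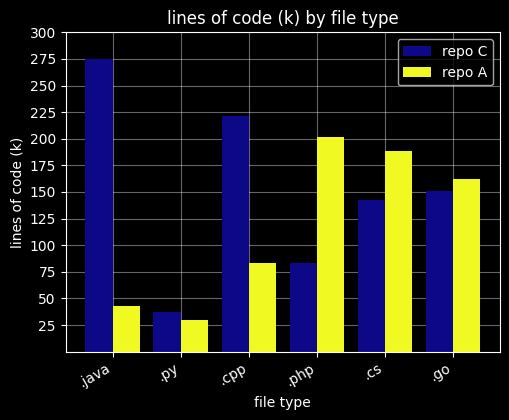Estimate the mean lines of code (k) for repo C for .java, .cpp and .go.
≈ 217

(275 + 225 + 150) / 3 ≈ 217.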